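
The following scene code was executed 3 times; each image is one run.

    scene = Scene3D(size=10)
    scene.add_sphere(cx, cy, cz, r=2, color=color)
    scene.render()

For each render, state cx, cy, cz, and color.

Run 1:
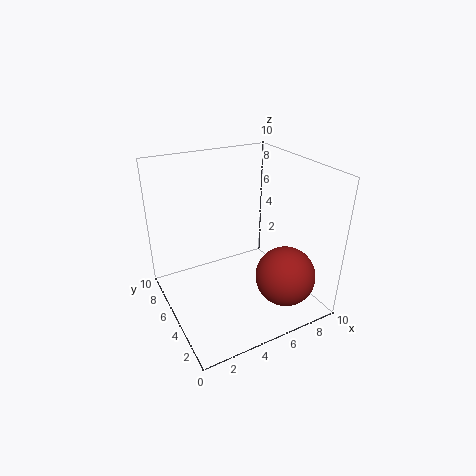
cx = 7
cy = 2
cz = 3
color = 'brown'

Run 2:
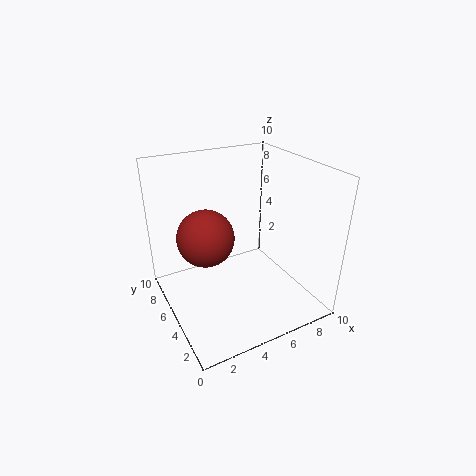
cx = 3
cy = 6
cz = 5
color = 'brown'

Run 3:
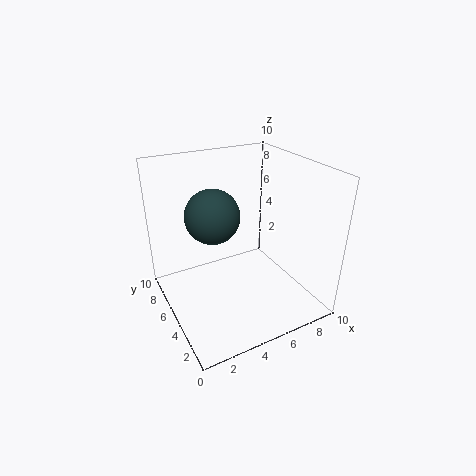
cx = 4
cy = 7
cz = 6
color = 'darkslategray'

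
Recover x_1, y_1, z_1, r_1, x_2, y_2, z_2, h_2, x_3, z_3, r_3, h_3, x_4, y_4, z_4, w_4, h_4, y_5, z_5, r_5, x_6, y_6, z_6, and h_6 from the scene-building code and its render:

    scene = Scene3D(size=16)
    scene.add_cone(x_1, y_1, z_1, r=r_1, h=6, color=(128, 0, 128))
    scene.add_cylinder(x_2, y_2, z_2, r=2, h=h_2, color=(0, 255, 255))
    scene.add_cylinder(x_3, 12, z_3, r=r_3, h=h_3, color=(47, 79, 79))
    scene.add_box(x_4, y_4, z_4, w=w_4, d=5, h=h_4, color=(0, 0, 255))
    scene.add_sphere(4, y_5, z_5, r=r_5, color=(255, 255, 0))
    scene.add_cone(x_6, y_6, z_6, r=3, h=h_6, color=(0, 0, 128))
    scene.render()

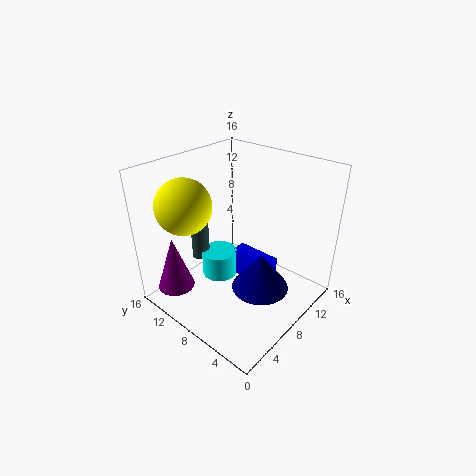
x_1 = 2, y_1 = 12, z_1 = 3, r_1 = 2, x_2 = 7, y_2 = 10, z_2 = 3, h_2 = 3, x_3 = 6, z_3 = 5, r_3 = 1, h_3 = 4, x_4 = 8, y_4 = 4, z_4 = 3, w_4 = 2, h_4 = 3, y_5 = 12, z_5 = 12, r_5 = 3, x_6 = 7, y_6 = 4, z_6 = 4, h_6 = 4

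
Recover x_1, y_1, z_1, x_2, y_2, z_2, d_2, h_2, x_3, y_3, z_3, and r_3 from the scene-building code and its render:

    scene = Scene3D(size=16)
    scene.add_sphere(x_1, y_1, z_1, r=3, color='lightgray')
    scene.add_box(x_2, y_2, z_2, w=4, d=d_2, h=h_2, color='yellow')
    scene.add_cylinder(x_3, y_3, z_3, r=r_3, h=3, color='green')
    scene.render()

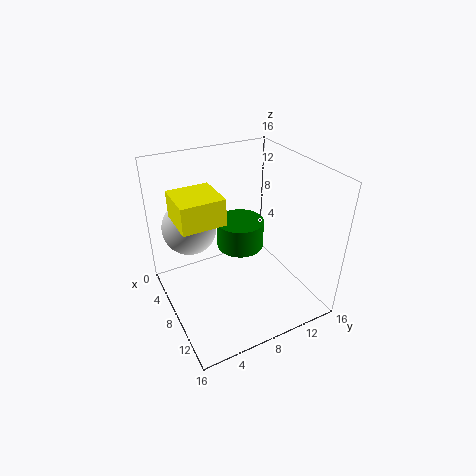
x_1 = 5; y_1 = 3.5; z_1 = 9; x_2 = 8.5; y_2 = 0.5; z_2 = 13; d_2 = 4; h_2 = 2.5; x_3 = 8.5; y_3 = 8; z_3 = 7.5; r_3 = 2.5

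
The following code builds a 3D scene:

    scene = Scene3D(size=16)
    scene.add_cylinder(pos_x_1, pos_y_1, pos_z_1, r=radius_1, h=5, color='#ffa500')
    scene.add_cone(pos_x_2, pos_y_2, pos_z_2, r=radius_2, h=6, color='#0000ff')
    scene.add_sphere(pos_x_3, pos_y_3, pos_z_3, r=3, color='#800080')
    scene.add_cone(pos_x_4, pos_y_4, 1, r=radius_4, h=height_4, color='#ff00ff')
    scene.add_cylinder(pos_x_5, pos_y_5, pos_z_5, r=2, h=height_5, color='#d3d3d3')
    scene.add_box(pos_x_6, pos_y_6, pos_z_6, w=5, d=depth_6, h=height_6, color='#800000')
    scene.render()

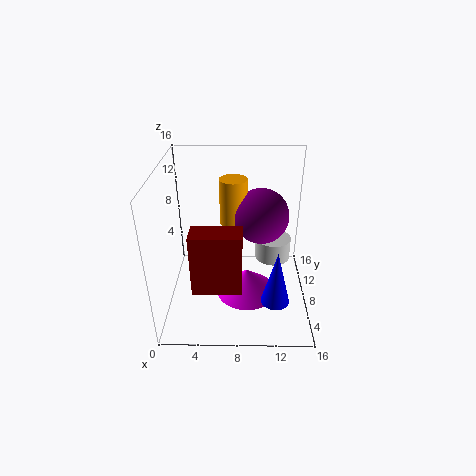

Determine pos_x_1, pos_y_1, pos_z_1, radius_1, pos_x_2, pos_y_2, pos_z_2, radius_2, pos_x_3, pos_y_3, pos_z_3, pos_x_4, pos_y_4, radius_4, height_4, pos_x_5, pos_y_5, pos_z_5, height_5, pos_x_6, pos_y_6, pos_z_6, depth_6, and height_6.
pos_x_1 = 7.5, pos_y_1 = 9, pos_z_1 = 9.5, radius_1 = 1.5, pos_x_2 = 12, pos_y_2 = 3.5, pos_z_2 = 3, radius_2 = 1.5, pos_x_3 = 10.5, pos_y_3 = 8.5, pos_z_3 = 10.5, pos_x_4 = 9, pos_y_4 = 7.5, radius_4 = 3.5, height_4 = 3, pos_x_5 = 12, pos_y_5 = 9, pos_z_5 = 5, height_5 = 2.5, pos_x_6 = 3.5, pos_y_6 = 2, pos_z_6 = 5, depth_6 = 2.5, height_6 = 6.5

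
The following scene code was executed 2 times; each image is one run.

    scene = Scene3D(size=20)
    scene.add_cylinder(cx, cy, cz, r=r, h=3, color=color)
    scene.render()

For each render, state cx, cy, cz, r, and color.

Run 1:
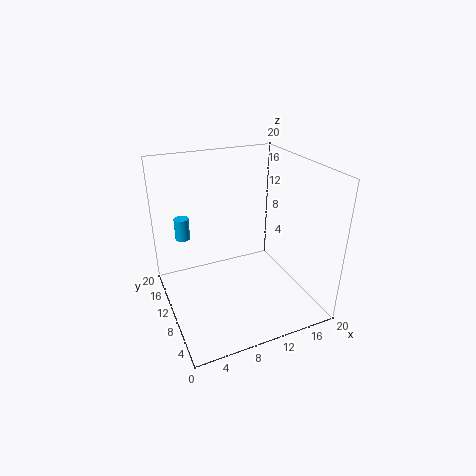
cx = 3
cy = 13
cz = 10
r = 1
color = 'deepskyblue'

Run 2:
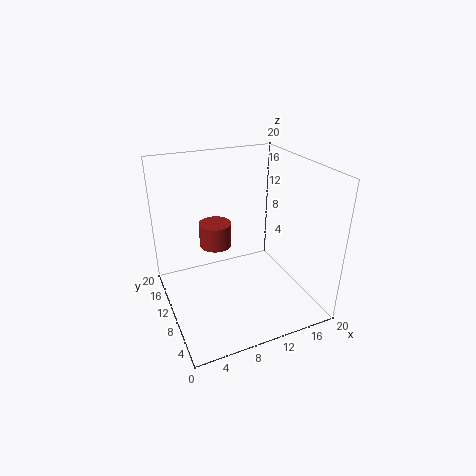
cx = 6
cy = 8
cz = 11
r = 2
color = 'brown'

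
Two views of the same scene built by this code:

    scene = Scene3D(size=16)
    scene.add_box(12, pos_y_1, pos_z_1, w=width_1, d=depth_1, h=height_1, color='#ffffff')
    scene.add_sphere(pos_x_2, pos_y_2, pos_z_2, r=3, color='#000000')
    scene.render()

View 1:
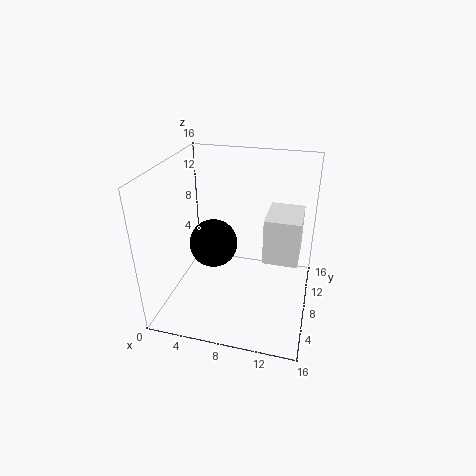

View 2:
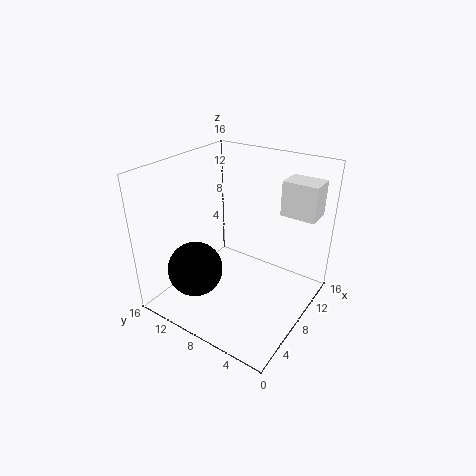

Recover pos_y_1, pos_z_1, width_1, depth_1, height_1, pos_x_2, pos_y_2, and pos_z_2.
pos_y_1 = 1; pos_z_1 = 10; width_1 = 3; depth_1 = 4; height_1 = 4; pos_x_2 = 4; pos_y_2 = 11; pos_z_2 = 5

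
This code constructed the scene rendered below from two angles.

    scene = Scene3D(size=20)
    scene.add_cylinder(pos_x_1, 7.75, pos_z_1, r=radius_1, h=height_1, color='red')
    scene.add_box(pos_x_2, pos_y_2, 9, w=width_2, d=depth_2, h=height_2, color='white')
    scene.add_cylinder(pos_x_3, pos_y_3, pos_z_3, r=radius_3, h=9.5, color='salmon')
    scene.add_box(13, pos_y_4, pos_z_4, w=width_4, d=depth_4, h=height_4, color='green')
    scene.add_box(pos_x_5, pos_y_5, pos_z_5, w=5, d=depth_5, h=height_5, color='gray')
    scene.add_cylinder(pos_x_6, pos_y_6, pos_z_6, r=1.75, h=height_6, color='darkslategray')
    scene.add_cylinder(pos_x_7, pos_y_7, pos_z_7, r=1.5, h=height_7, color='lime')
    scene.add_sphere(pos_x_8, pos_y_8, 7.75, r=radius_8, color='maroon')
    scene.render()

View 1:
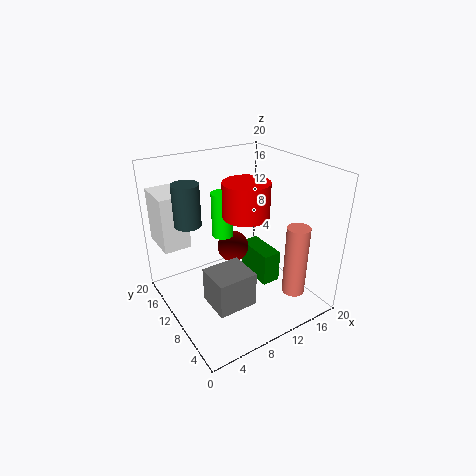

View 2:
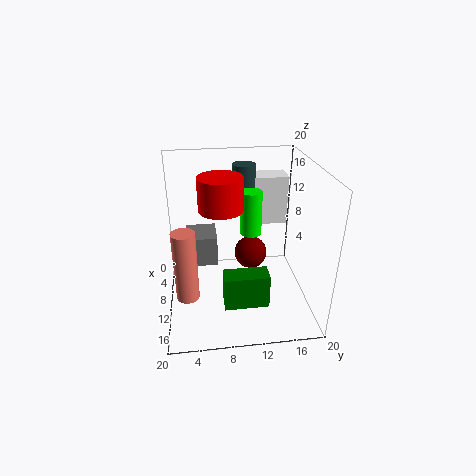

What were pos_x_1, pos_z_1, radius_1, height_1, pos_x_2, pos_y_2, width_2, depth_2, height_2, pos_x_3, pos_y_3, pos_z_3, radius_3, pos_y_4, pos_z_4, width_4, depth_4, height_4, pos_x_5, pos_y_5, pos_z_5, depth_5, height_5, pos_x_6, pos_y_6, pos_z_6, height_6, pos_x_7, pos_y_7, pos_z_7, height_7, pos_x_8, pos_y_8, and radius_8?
pos_x_1 = 9.75; pos_z_1 = 14.25; radius_1 = 3; height_1 = 4.5; pos_x_2 = 0.5; pos_y_2 = 13; width_2 = 3.75; depth_2 = 5.5; height_2 = 7.5; pos_x_3 = 14.25; pos_y_3 = 2.75; pos_z_3 = 4; radius_3 = 1.5; pos_y_4 = 7.5; pos_z_4 = 2.25; width_4 = 2.75; depth_4 = 6; height_4 = 4.75; pos_x_5 = 3; pos_y_5 = 2.75; pos_z_5 = 4.5; depth_5 = 4.5; height_5 = 4.5; pos_x_6 = 3.5; pos_y_6 = 11.75; pos_z_6 = 13; height_6 = 5.5; pos_x_7 = 8.75; pos_y_7 = 12; pos_z_7 = 10; height_7 = 6.25; pos_x_8 = 10.25; pos_y_8 = 11.75; radius_8 = 2.25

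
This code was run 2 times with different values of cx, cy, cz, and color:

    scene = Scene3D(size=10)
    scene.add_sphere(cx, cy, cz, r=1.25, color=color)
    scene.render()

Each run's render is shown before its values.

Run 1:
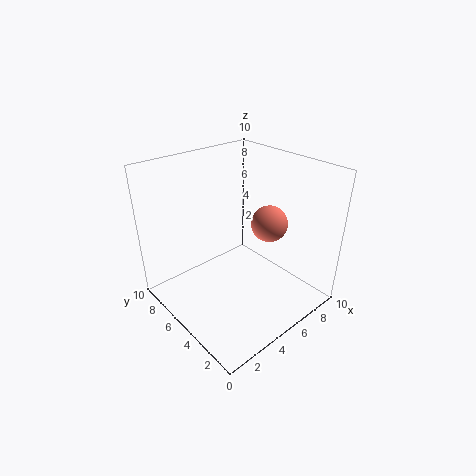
cx = 6.75; cy = 3.75; cz = 6; color = 'salmon'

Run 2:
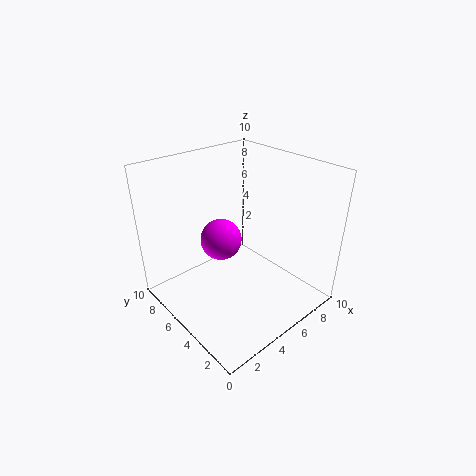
cx = 2.75; cy = 4; cz = 6.25; color = 'magenta'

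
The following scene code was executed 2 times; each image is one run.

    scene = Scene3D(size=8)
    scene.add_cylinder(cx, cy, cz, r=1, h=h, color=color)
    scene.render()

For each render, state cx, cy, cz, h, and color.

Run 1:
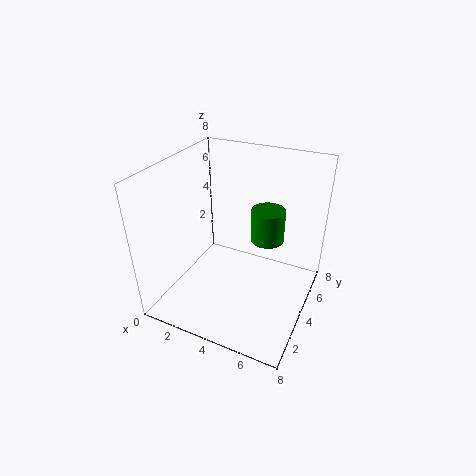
cx = 5, cy = 6, cz = 3, h = 2, color = 'green'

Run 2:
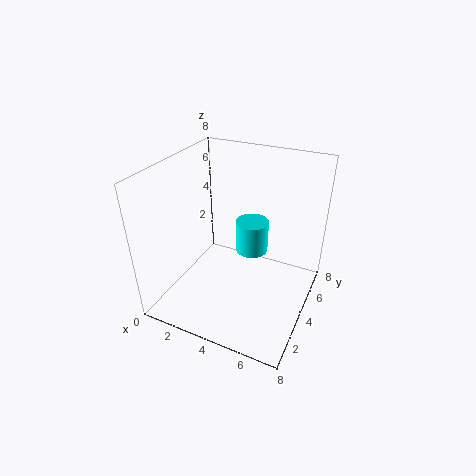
cx = 4, cy = 6, cz = 2, h = 2, color = 'cyan'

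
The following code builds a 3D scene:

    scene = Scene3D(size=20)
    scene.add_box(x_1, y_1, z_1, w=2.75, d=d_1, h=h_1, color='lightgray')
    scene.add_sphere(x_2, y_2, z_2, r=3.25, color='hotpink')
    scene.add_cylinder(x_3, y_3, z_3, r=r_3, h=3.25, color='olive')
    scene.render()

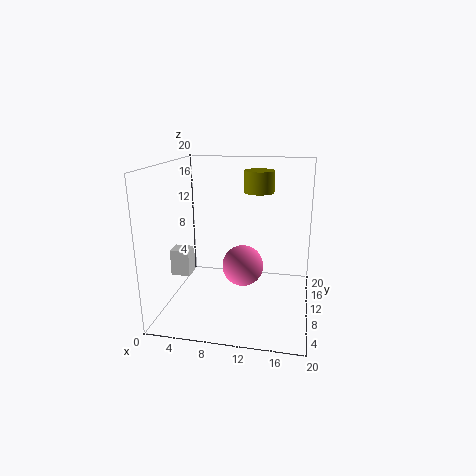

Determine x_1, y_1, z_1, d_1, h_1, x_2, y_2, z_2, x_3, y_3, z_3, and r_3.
x_1 = 0.5; y_1 = 8.25; z_1 = 4.25; d_1 = 2.5; h_1 = 3.75; x_2 = 9.75; y_2 = 15; z_2 = 3.5; x_3 = 12; y_3 = 16; z_3 = 15.25; r_3 = 2.25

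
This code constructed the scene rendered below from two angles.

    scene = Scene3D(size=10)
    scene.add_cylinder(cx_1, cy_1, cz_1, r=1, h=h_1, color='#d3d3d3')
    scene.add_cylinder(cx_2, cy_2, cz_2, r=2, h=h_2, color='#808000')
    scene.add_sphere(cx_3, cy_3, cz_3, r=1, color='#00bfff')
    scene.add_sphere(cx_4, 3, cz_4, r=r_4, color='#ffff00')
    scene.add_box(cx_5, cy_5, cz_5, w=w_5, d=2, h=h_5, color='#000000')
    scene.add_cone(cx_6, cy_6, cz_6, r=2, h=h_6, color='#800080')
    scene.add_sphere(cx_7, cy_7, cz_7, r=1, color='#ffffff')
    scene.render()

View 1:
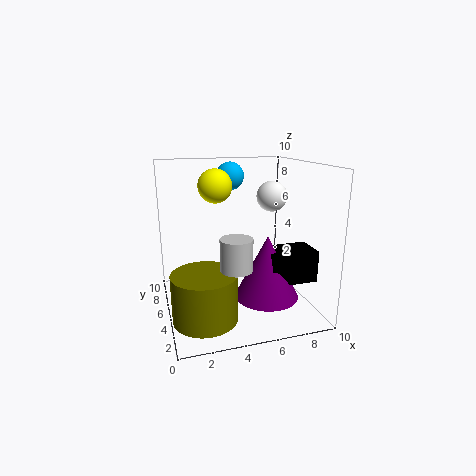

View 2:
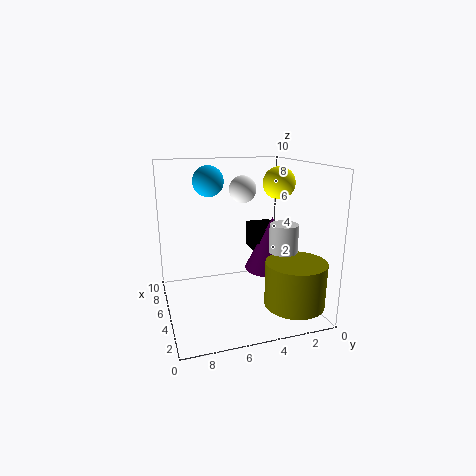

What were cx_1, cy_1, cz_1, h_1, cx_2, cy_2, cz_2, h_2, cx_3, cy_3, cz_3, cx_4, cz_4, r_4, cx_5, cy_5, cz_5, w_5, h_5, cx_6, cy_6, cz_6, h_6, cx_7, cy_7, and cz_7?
cx_1 = 4; cy_1 = 2; cz_1 = 4; h_1 = 2; cx_2 = 2; cy_2 = 2; cz_2 = 1; h_2 = 3; cx_3 = 5; cy_3 = 7; cz_3 = 9; cx_4 = 3; cz_4 = 9; r_4 = 1; cx_5 = 6; cy_5 = 1; cz_5 = 3; w_5 = 3; h_5 = 2; cx_6 = 6; cy_6 = 2; cz_6 = 2; h_6 = 4; cx_7 = 7; cy_7 = 4; cz_7 = 8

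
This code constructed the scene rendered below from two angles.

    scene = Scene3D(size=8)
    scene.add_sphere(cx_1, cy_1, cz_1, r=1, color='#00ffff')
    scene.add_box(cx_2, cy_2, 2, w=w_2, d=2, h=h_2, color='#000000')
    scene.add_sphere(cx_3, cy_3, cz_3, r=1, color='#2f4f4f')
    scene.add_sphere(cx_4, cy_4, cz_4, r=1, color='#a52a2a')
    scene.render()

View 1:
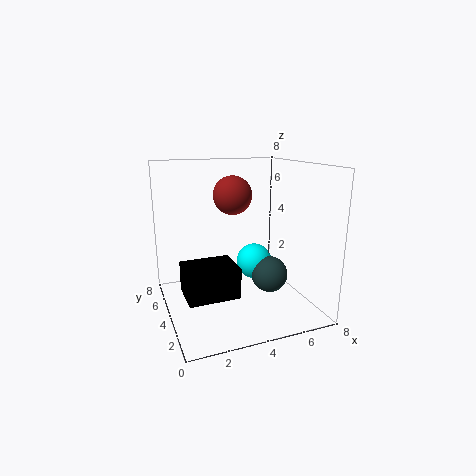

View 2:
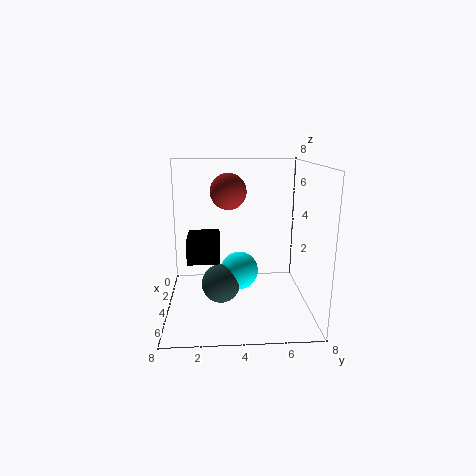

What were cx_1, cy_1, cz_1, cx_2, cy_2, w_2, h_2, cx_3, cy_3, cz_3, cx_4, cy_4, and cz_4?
cx_1 = 5; cy_1 = 4; cz_1 = 2.5; cx_2 = 0.5; cy_2 = 1; w_2 = 2.5; h_2 = 1.5; cx_3 = 5.5; cy_3 = 3; cz_3 = 2; cx_4 = 3.5; cy_4 = 3.5; cz_4 = 6.5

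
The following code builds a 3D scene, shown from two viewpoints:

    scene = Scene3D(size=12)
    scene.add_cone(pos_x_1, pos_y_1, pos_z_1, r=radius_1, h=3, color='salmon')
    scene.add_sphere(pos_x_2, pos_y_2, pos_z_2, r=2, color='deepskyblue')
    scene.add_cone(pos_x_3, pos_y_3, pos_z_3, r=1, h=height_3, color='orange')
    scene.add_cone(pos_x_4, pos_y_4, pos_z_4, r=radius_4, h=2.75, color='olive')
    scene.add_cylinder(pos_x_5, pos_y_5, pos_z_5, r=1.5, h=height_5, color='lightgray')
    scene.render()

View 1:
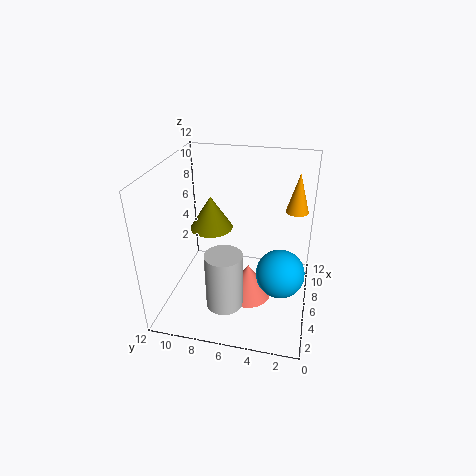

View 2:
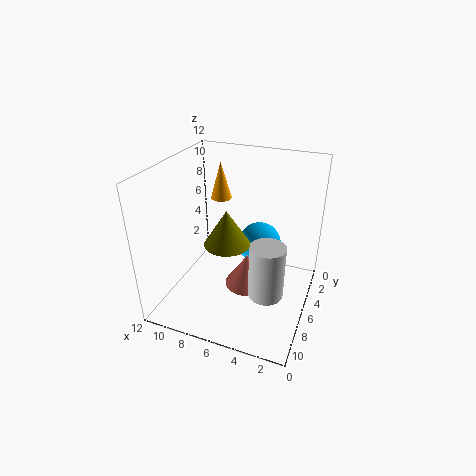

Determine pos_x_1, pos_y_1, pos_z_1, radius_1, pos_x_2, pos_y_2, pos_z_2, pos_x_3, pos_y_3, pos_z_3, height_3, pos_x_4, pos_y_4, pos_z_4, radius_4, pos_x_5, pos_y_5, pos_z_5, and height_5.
pos_x_1 = 5.5, pos_y_1 = 5, pos_z_1 = 0.75, radius_1 = 2, pos_x_2 = 5.25, pos_y_2 = 2.25, pos_z_2 = 3.5, pos_x_3 = 9.5, pos_y_3 = 1.5, pos_z_3 = 7.25, height_3 = 3.5, pos_x_4 = 6, pos_y_4 = 8.25, pos_z_4 = 6.75, radius_4 = 1.75, pos_x_5 = 3.25, pos_y_5 = 6.5, pos_z_5 = 1.25, height_5 = 4.75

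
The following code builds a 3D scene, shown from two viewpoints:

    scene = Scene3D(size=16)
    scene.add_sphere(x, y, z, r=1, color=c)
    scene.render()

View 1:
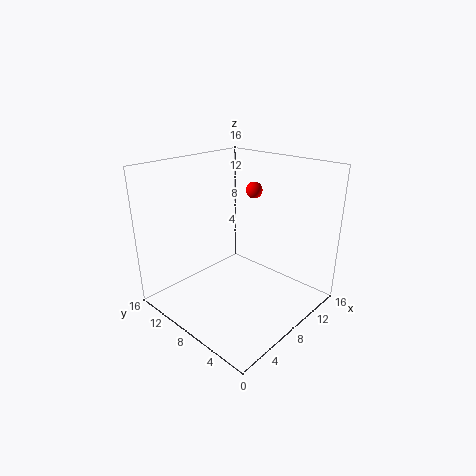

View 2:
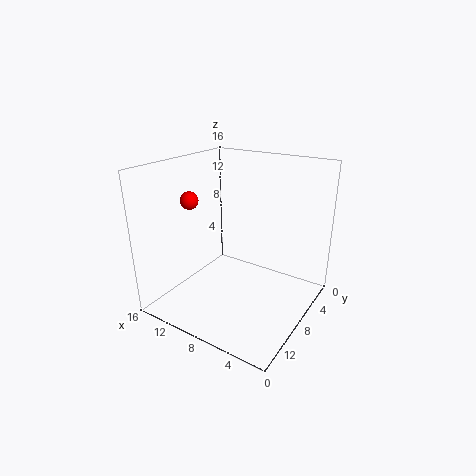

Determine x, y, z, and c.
x = 13
y = 10
z = 12
c = 'red'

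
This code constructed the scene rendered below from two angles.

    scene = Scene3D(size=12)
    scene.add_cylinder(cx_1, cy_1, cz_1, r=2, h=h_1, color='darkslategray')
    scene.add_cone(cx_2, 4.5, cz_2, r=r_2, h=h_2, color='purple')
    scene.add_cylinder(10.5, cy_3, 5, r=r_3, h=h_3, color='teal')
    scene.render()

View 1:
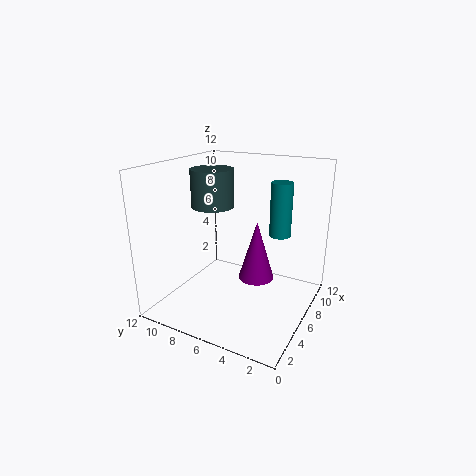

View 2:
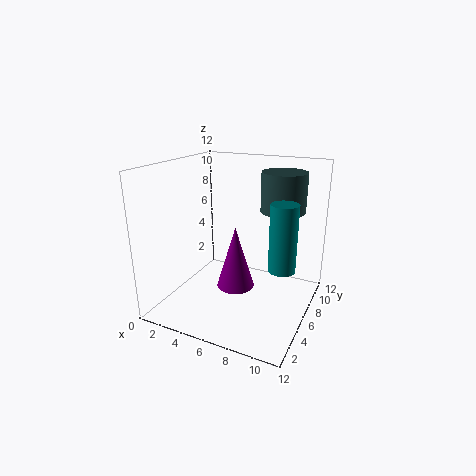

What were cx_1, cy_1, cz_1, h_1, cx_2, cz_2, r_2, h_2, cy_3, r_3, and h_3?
cx_1 = 8.5; cy_1 = 10; cz_1 = 7.5; h_1 = 3.5; cx_2 = 6.5; cz_2 = 2.5; r_2 = 1.5; h_2 = 5; cy_3 = 4; r_3 = 1; h_3 = 5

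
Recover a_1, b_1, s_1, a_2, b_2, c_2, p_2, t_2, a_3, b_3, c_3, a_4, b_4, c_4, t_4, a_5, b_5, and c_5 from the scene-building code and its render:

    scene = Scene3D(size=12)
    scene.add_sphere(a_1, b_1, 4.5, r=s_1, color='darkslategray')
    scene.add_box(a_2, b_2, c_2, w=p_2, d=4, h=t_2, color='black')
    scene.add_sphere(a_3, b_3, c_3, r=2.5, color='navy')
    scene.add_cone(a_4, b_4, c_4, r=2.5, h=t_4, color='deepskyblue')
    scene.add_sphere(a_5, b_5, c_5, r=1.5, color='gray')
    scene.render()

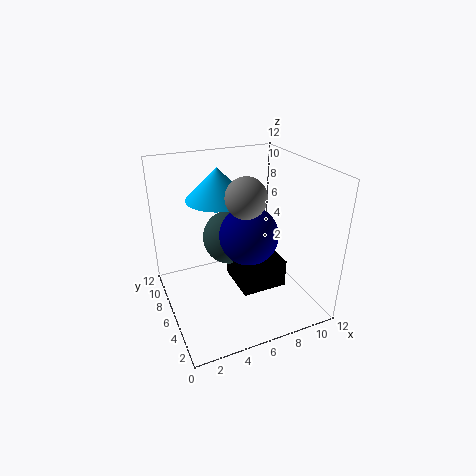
a_1 = 6.5; b_1 = 9; s_1 = 2.5; a_2 = 6; b_2 = 4.5; c_2 = 1; p_2 = 4; t_2 = 2.5; a_3 = 7; b_3 = 6; c_3 = 6; a_4 = 4.5; b_4 = 6.5; c_4 = 9.5; t_4 = 2.5; a_5 = 5.5; b_5 = 3.5; c_5 = 10.5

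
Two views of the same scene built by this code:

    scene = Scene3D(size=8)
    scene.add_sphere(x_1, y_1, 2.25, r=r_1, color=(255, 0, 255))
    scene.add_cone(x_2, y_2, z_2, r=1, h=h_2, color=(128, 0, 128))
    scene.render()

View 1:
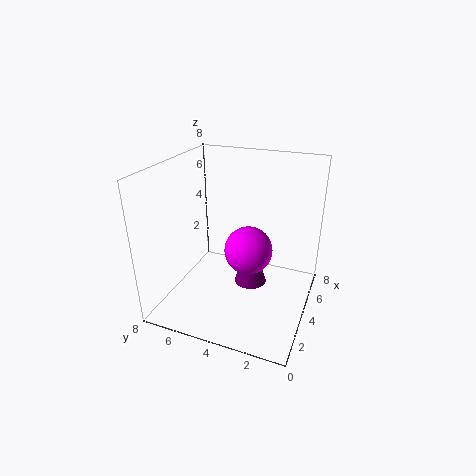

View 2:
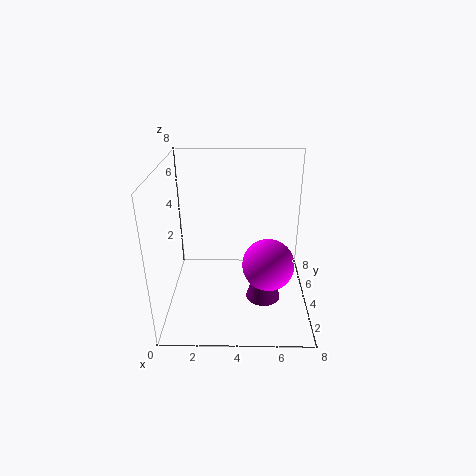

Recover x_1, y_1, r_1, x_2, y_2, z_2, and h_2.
x_1 = 5.75, y_1 = 4, r_1 = 1.5, x_2 = 5.5, y_2 = 3.75, z_2 = 0.25, h_2 = 3.25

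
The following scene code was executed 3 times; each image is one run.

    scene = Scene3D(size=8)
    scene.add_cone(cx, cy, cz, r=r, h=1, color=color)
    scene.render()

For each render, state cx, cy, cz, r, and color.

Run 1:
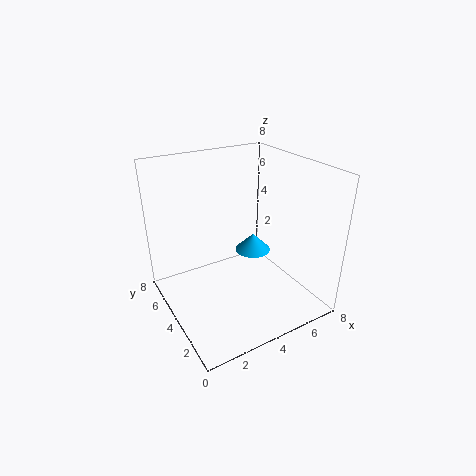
cx = 5
cy = 4
cz = 3
r = 1
color = 'deepskyblue'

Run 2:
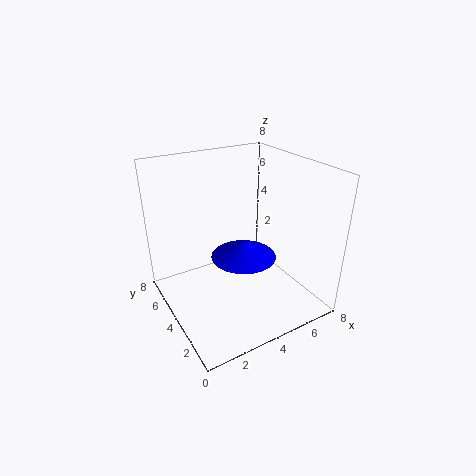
cx = 5
cy = 5
cz = 2
r = 2
color = 'blue'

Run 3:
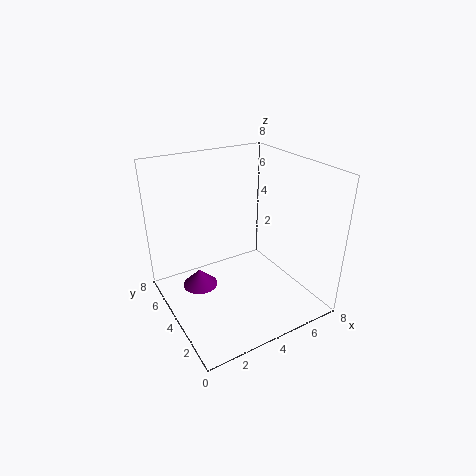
cx = 2
cy = 5
cz = 1
r = 1
color = 'purple'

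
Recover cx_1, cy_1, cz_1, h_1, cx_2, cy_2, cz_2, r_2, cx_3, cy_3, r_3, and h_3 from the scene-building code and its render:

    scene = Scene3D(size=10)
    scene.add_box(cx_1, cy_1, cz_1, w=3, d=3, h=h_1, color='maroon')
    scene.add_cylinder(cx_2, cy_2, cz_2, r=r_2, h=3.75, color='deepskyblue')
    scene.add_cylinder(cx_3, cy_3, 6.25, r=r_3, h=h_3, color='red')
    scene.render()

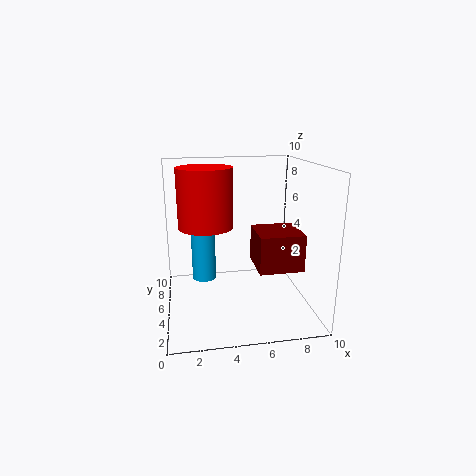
cx_1 = 6; cy_1 = 2.5; cz_1 = 3.25; h_1 = 2.5; cx_2 = 2.5; cy_2 = 3.5; cz_2 = 3; r_2 = 0.75; cx_3 = 2.75; cy_3 = 4; r_3 = 1.75; h_3 = 3.75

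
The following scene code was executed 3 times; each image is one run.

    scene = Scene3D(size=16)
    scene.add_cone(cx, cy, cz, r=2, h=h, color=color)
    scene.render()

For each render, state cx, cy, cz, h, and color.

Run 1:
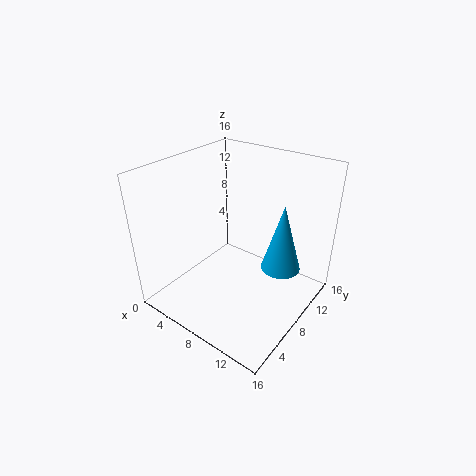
cx = 13.5; cy = 8; cz = 6.5; h = 7; color = 'deepskyblue'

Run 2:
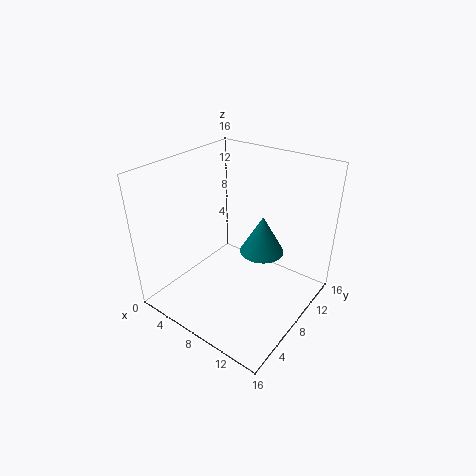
cx = 13; cy = 5; cz = 10; h = 3.5; color = 'teal'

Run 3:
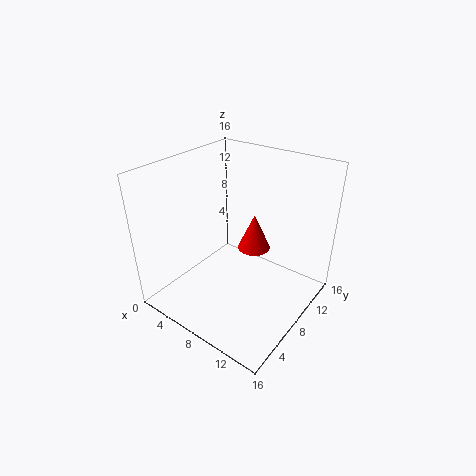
cx = 7.5; cy = 12; cz = 4.5; h = 4.5; color = 'red'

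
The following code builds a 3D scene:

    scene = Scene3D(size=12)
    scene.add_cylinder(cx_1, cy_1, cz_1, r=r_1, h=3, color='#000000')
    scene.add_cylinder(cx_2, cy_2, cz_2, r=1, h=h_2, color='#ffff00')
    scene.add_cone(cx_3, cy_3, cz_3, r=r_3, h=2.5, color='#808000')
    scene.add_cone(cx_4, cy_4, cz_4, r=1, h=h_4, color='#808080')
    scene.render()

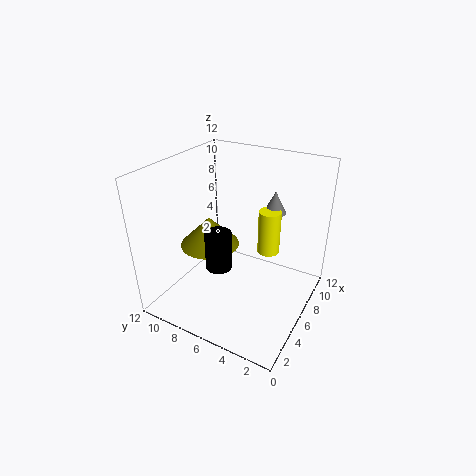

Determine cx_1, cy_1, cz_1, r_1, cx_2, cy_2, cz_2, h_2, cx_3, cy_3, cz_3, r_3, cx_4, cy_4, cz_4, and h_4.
cx_1 = 3, cy_1 = 6, cz_1 = 5, r_1 = 1, cx_2 = 9, cy_2 = 4.5, cz_2 = 3.5, h_2 = 4, cx_3 = 5.5, cy_3 = 8.5, cz_3 = 5, r_3 = 2.5, cx_4 = 10, cy_4 = 4.5, cz_4 = 7, h_4 = 2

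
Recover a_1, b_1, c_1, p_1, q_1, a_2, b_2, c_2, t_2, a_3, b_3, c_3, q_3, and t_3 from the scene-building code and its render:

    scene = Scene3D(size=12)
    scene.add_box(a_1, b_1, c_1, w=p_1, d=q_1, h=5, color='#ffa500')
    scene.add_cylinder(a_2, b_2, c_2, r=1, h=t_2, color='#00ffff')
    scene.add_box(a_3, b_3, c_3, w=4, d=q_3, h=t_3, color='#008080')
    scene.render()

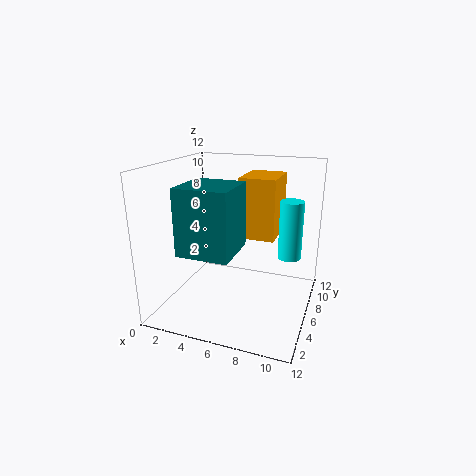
a_1 = 6
b_1 = 6
c_1 = 6
p_1 = 3
q_1 = 4
a_2 = 10
b_2 = 8
c_2 = 4
t_2 = 5
a_3 = 3
b_3 = 1
c_3 = 6
q_3 = 4
t_3 = 5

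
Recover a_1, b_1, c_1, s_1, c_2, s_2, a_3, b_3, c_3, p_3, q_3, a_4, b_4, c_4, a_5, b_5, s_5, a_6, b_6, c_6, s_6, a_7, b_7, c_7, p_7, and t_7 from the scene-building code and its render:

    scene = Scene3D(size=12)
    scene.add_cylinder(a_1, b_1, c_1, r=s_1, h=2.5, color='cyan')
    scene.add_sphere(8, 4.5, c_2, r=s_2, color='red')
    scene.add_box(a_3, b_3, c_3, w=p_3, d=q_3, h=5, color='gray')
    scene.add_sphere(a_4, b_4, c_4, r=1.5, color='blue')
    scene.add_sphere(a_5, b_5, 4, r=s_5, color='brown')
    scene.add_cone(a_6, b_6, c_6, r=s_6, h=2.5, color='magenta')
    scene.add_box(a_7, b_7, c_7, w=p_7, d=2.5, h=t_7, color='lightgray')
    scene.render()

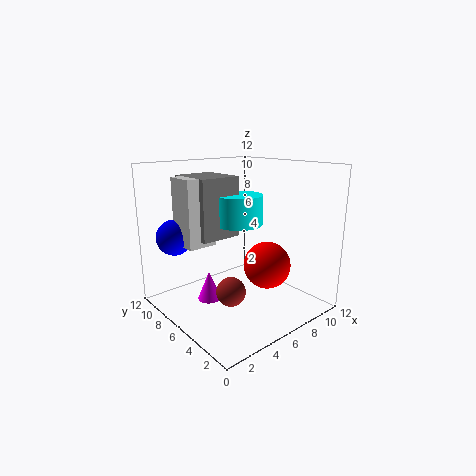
a_1 = 6.5
b_1 = 6.5
c_1 = 7
s_1 = 2
c_2 = 3.5
s_2 = 2
a_3 = 3
b_3 = 6.5
c_3 = 6
p_3 = 3.5
q_3 = 4
a_4 = 2
b_4 = 9.5
c_4 = 6
a_5 = 2
b_5 = 2
s_5 = 1
a_6 = 4
b_6 = 7.5
c_6 = 0.5
s_6 = 1
a_7 = 2
b_7 = 7
c_7 = 5.5
p_7 = 2.5
t_7 = 5.5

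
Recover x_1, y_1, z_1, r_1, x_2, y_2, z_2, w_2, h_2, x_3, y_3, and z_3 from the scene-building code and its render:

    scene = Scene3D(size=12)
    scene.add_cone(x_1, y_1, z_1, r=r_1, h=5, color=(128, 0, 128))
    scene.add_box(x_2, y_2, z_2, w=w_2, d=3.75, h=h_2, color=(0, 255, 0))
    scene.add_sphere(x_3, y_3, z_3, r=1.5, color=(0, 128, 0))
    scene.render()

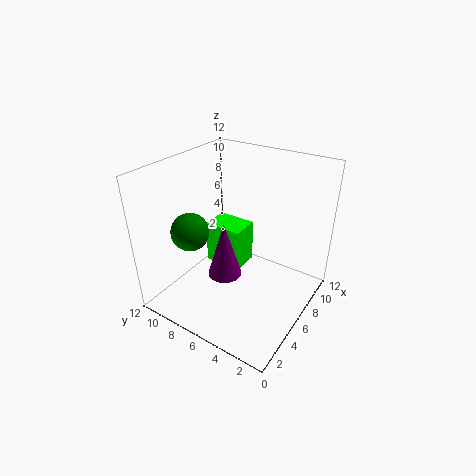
x_1 = 5.75
y_1 = 7.25
z_1 = 2
r_1 = 1.5
x_2 = 8.25
y_2 = 7.5
z_2 = 0.5
w_2 = 2.75
h_2 = 4.25
x_3 = 3
y_3 = 8.5
z_3 = 7.25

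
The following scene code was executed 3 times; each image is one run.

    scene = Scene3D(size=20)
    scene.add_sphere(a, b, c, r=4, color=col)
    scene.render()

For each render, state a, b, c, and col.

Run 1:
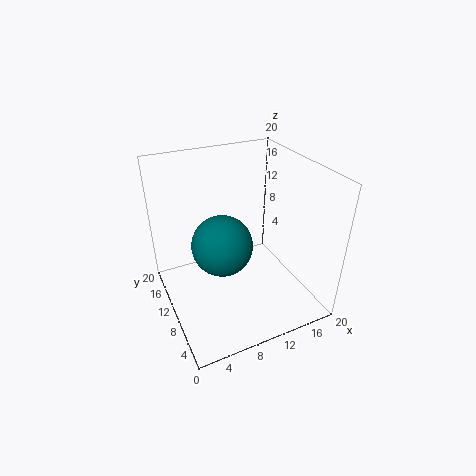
a = 7; b = 8.5; c = 10.5; col = 'teal'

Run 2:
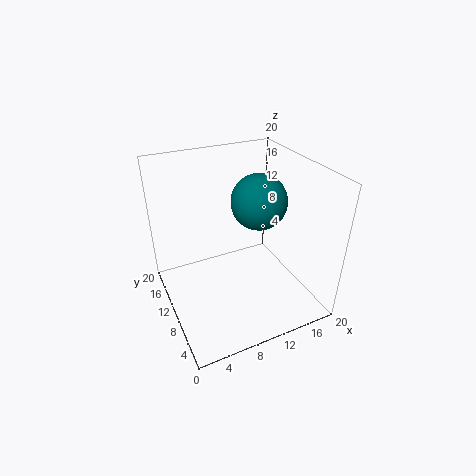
a = 14; b = 11.5; c = 14; col = 'teal'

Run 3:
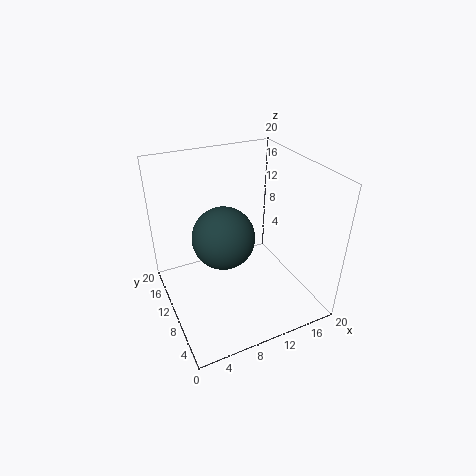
a = 7; b = 8; c = 12; col = 'darkslategray'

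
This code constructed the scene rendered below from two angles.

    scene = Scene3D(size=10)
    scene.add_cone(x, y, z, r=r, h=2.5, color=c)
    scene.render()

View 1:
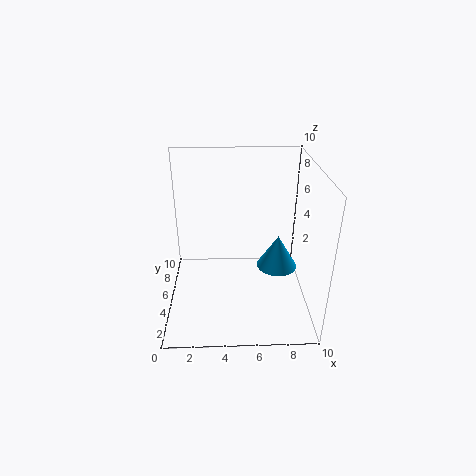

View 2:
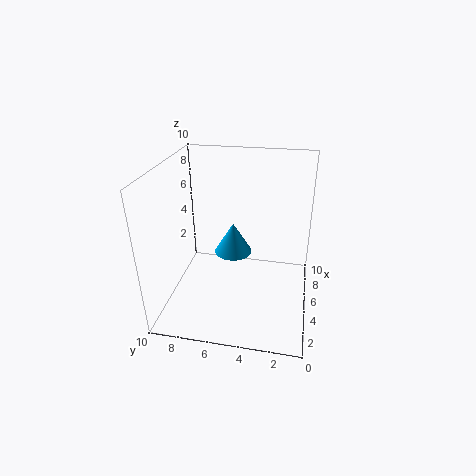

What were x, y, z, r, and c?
x = 8
y = 6
z = 2
r = 1.5
c = 'deepskyblue'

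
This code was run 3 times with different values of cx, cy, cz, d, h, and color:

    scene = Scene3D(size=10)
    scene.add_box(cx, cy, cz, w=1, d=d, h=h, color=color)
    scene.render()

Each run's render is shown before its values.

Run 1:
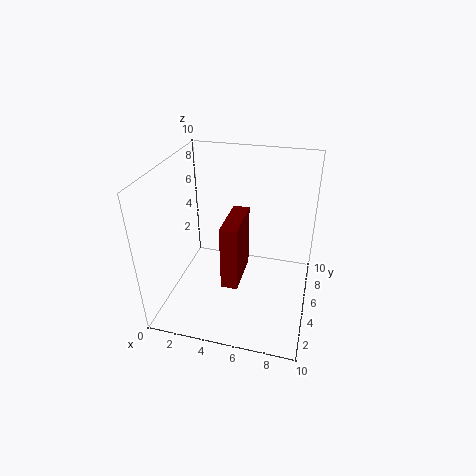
cx = 5; cy = 1; cz = 4; d = 3; h = 4; color = 'maroon'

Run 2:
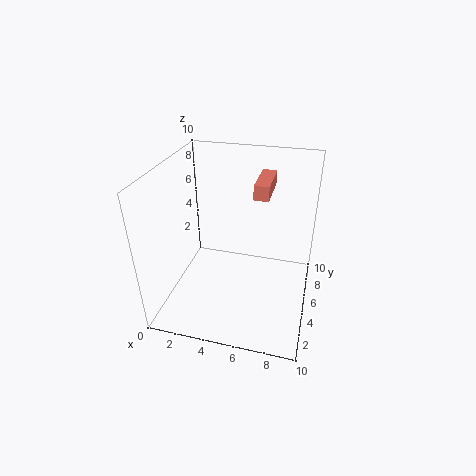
cx = 6; cy = 5; cz = 8; d = 3; h = 1; color = 'salmon'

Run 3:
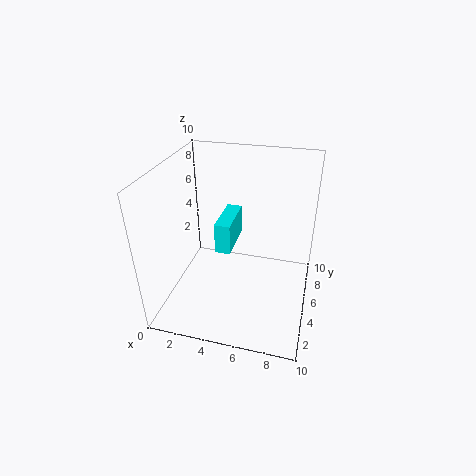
cx = 4; cy = 3; cz = 5; d = 3; h = 2; color = 'cyan'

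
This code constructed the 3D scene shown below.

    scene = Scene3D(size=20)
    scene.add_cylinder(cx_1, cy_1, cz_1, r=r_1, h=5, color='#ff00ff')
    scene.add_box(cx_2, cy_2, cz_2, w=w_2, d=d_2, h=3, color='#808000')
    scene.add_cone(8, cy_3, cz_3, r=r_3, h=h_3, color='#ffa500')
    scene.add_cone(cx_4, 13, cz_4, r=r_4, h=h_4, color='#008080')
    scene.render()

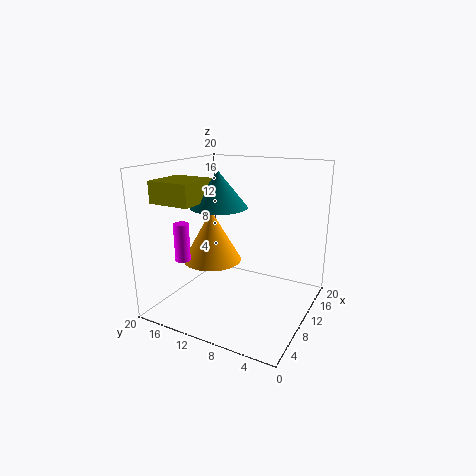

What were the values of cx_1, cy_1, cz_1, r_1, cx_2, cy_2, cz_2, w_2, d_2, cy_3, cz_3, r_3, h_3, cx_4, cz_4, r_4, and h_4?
cx_1 = 4; cy_1 = 15; cz_1 = 8; r_1 = 1; cx_2 = 4; cy_2 = 14; cz_2 = 15; w_2 = 6; d_2 = 6; cy_3 = 13; cz_3 = 7; r_3 = 4; h_3 = 7; cx_4 = 10; cz_4 = 14; r_4 = 4; h_4 = 5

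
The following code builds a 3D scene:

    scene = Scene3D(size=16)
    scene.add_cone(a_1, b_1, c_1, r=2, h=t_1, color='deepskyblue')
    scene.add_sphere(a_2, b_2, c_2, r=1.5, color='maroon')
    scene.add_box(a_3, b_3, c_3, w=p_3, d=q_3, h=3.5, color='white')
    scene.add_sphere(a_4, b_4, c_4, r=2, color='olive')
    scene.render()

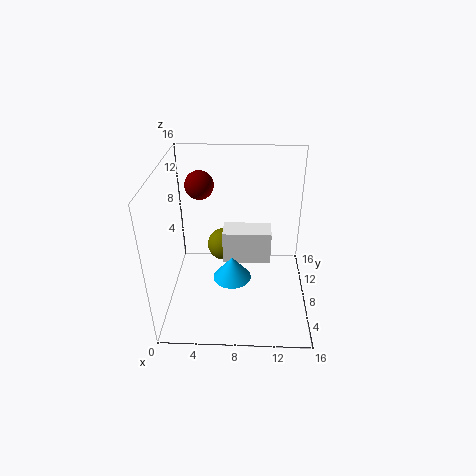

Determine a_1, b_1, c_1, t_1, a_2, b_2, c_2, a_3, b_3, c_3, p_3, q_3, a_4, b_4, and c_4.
a_1 = 7.5
b_1 = 5
c_1 = 5
t_1 = 2.5
a_2 = 4
b_2 = 8.5
c_2 = 14
a_3 = 6.5
b_3 = 5.5
c_3 = 6.5
p_3 = 5
q_3 = 2.5
a_4 = 6
b_4 = 12
c_4 = 4.5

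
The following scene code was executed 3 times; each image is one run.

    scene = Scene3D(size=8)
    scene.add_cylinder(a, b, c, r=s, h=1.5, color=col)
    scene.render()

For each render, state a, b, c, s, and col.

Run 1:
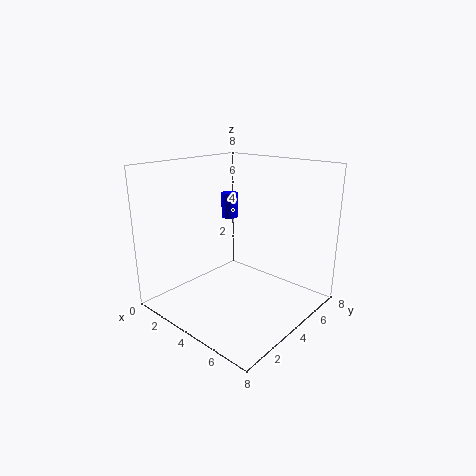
a = 2
b = 5.5
c = 4.5
s = 0.5
col = 'blue'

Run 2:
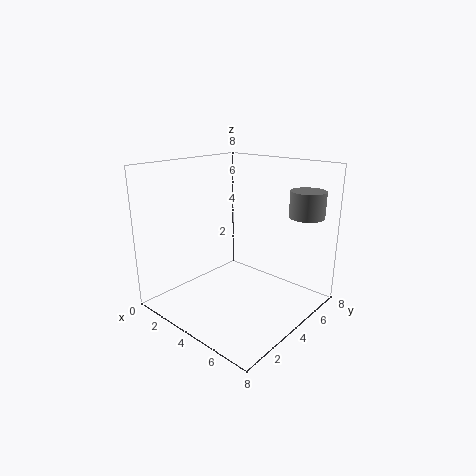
a = 6.5
b = 7
c = 5
s = 1
col = 'gray'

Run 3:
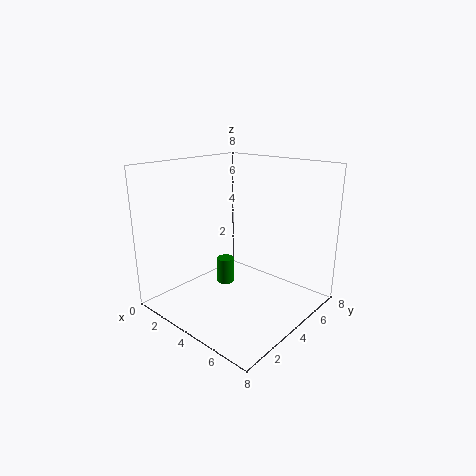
a = 3
b = 4
c = 1
s = 0.5
col = 'green'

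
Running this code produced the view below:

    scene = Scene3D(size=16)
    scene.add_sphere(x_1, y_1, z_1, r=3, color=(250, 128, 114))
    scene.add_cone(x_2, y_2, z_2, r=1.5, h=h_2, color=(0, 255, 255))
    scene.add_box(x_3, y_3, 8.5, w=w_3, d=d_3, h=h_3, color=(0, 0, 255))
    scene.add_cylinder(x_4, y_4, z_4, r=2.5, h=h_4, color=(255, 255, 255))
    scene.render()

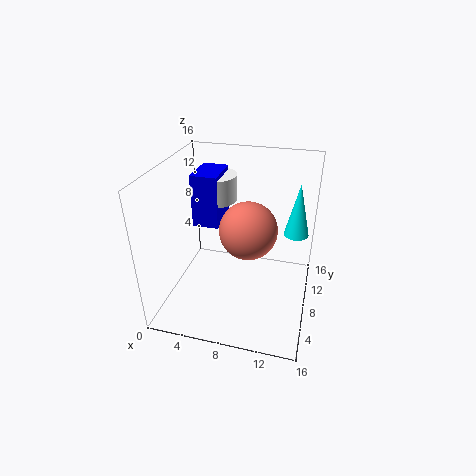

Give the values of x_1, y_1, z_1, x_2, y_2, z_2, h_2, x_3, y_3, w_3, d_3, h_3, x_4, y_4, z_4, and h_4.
x_1 = 9.5, y_1 = 6.5, z_1 = 10, x_2 = 14, y_2 = 13, z_2 = 6.5, h_2 = 6.5, x_3 = 2.5, y_3 = 8.5, w_3 = 3, d_3 = 4.5, h_3 = 6, x_4 = 4.5, y_4 = 11, z_4 = 11, h_4 = 3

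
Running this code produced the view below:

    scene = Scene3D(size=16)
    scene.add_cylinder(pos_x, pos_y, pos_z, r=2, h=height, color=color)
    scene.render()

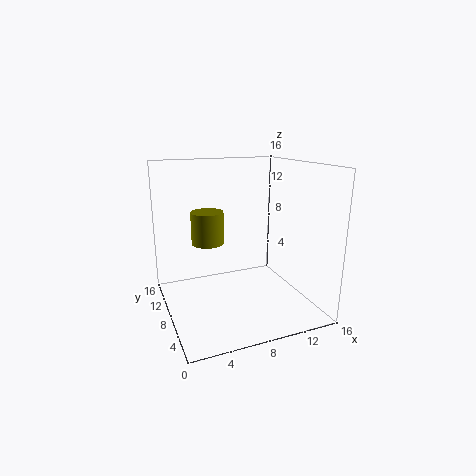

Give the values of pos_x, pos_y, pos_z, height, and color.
pos_x = 6; pos_y = 13; pos_z = 6; height = 4; color = 'olive'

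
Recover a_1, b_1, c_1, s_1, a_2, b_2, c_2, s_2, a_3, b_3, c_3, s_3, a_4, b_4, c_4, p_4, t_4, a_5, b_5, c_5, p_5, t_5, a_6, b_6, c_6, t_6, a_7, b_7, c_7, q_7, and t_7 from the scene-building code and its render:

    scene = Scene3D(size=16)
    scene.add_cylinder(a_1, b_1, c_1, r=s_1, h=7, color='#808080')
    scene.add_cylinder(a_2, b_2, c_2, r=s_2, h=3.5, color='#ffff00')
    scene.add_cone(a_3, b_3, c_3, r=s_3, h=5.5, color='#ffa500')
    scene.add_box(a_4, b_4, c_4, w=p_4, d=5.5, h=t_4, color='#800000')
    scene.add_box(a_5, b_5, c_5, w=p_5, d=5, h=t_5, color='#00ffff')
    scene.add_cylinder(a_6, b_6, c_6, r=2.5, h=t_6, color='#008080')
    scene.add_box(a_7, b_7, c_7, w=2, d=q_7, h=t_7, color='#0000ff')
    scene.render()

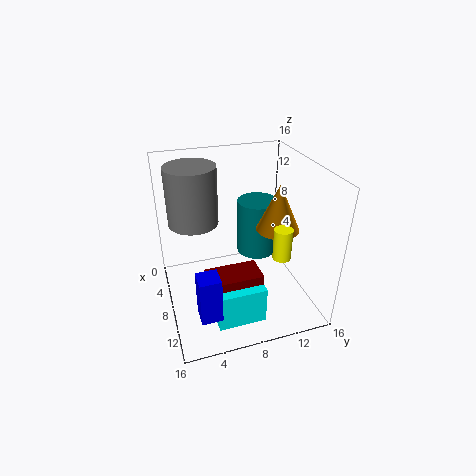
a_1 = 3; b_1 = 4; c_1 = 8; s_1 = 3; a_2 = 11; b_2 = 12; c_2 = 6.5; s_2 = 1; a_3 = 7.5; b_3 = 13; c_3 = 8; s_3 = 2.5; a_4 = 10.5; b_4 = 3.5; c_4 = 2; p_4 = 3; t_4 = 4.5; a_5 = 12; b_5 = 4; c_5 = 1.5; p_5 = 2.5; t_5 = 4; a_6 = 3.5; b_6 = 12; c_6 = 3; t_6 = 7; a_7 = 14; b_7 = 2; c_7 = 4.5; q_7 = 2; t_7 = 4.5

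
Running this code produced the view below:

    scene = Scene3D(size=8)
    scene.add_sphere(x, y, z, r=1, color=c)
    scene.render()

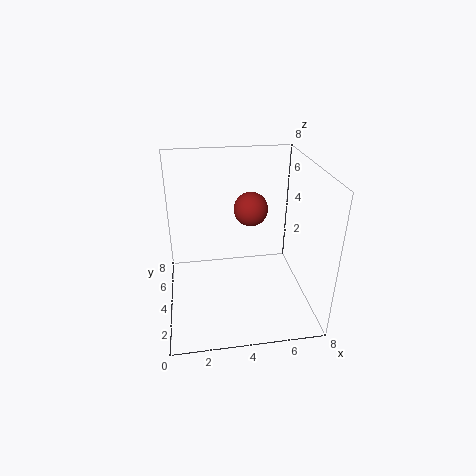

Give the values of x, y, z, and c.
x = 5; y = 5.5; z = 5; c = 'brown'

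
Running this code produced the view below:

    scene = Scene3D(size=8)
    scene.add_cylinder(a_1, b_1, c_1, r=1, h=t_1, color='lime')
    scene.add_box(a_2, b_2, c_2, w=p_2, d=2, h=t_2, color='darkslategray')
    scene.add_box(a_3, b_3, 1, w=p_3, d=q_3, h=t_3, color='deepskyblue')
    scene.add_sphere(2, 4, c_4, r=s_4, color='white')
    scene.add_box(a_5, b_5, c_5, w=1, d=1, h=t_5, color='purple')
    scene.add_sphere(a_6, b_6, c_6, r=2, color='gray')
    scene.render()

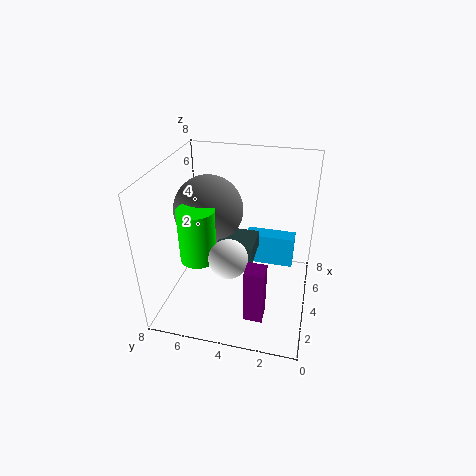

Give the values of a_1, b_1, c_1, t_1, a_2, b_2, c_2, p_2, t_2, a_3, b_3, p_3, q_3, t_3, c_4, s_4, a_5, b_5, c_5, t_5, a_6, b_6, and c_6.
a_1 = 3, b_1 = 6, c_1 = 3, t_1 = 3, a_2 = 3, b_2 = 3, c_2 = 3, p_2 = 2, t_2 = 1, a_3 = 6, b_3 = 1, p_3 = 1, q_3 = 3, t_3 = 2, c_4 = 4, s_4 = 1, a_5 = 1, b_5 = 2, c_5 = 1, t_5 = 3, a_6 = 5, b_6 = 6, c_6 = 5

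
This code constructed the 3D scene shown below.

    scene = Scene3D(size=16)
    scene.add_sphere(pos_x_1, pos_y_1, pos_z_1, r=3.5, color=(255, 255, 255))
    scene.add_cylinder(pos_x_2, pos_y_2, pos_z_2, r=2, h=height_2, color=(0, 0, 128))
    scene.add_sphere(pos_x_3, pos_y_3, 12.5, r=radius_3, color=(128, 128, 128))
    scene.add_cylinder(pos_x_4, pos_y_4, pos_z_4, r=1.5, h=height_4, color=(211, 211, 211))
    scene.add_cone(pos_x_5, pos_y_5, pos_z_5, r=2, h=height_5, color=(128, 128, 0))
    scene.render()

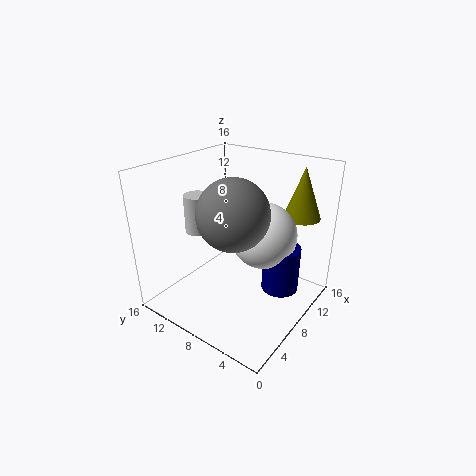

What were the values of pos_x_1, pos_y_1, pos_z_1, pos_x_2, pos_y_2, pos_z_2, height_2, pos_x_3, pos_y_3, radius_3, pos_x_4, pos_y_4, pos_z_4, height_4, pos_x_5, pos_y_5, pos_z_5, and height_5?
pos_x_1 = 8.5
pos_y_1 = 5
pos_z_1 = 9
pos_x_2 = 9
pos_y_2 = 3
pos_z_2 = 3
height_2 = 5
pos_x_3 = 4.5
pos_y_3 = 6
radius_3 = 3.5
pos_x_4 = 7.5
pos_y_4 = 13.5
pos_z_4 = 7.5
height_4 = 4.5
pos_x_5 = 12
pos_y_5 = 2.5
pos_z_5 = 10.5
height_5 = 5.5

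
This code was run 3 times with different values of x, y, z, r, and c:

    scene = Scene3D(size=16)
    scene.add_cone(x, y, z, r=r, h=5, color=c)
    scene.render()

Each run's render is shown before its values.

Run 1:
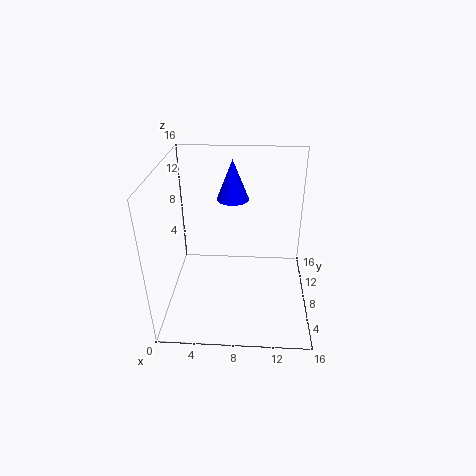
x = 7; y = 14; z = 10; r = 2; c = 'blue'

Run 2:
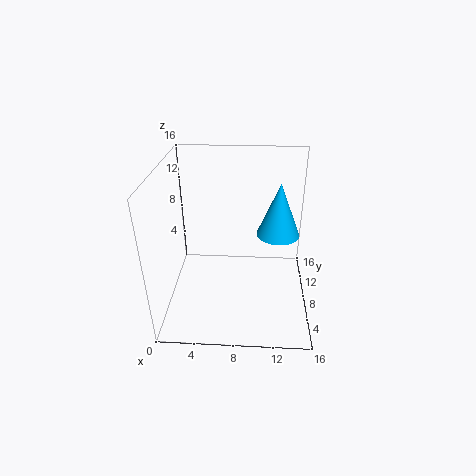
x = 12; y = 4; z = 11; r = 2; c = 'deepskyblue'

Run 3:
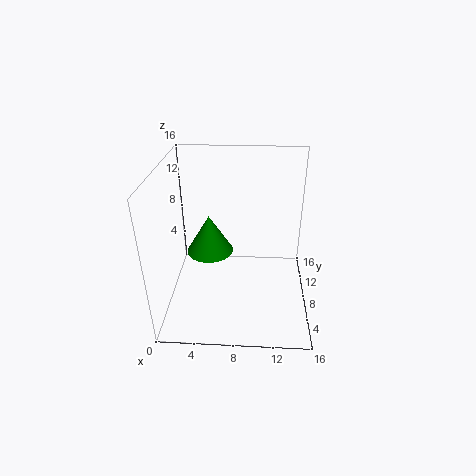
x = 4; y = 13; z = 3; r = 3; c = 'green'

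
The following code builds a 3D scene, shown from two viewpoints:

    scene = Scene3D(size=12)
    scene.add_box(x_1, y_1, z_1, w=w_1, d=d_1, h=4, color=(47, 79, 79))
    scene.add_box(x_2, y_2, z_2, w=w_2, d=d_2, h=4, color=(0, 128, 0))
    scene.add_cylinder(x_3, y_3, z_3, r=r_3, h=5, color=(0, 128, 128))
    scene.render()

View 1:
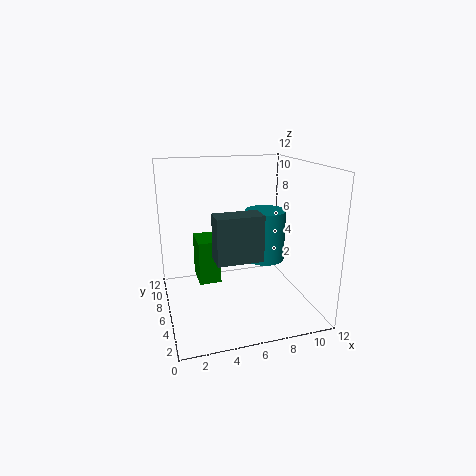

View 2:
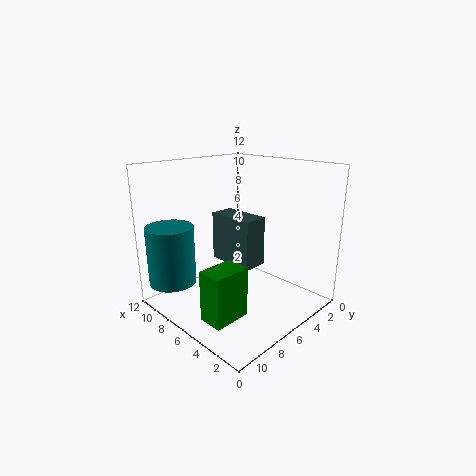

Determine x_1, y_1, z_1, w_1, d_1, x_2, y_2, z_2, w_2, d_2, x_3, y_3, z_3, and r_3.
x_1 = 4; y_1 = 5; z_1 = 4; w_1 = 4; d_1 = 2; x_2 = 3; y_2 = 8; z_2 = 1; w_2 = 2; d_2 = 3; x_3 = 10; y_3 = 10; z_3 = 2; r_3 = 2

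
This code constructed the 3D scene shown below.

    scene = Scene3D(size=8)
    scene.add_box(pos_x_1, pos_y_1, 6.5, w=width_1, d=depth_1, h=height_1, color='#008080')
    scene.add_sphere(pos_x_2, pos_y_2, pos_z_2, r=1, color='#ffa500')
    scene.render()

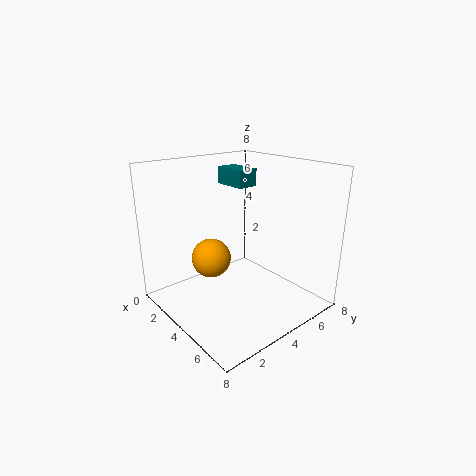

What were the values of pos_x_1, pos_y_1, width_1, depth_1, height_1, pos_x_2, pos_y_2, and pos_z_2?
pos_x_1 = 1.25
pos_y_1 = 4.75
width_1 = 2
depth_1 = 1.25
height_1 = 1
pos_x_2 = 4.25
pos_y_2 = 2
pos_z_2 = 3.5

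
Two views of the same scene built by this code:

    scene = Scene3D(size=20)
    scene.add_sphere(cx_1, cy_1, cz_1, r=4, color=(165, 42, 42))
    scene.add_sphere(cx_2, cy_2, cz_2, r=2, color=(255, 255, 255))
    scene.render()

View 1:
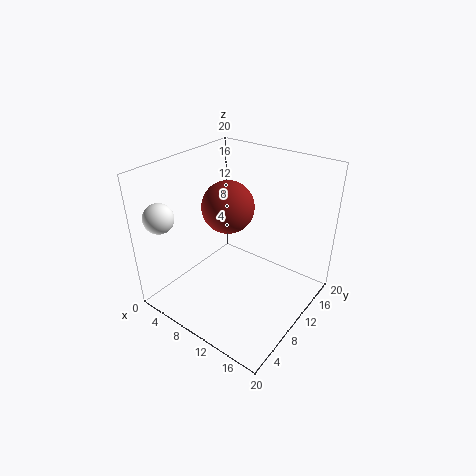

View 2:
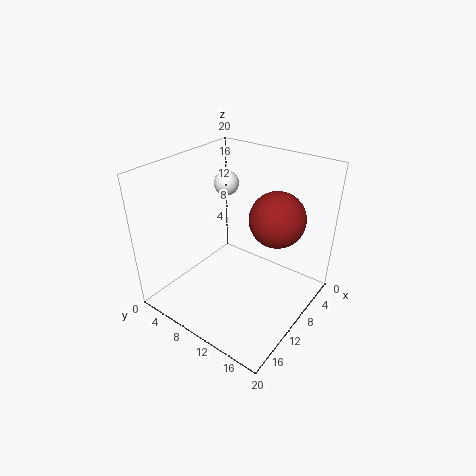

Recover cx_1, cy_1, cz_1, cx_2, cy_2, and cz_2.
cx_1 = 5.5; cy_1 = 13.5; cz_1 = 12; cx_2 = 3; cy_2 = 2.5; cz_2 = 14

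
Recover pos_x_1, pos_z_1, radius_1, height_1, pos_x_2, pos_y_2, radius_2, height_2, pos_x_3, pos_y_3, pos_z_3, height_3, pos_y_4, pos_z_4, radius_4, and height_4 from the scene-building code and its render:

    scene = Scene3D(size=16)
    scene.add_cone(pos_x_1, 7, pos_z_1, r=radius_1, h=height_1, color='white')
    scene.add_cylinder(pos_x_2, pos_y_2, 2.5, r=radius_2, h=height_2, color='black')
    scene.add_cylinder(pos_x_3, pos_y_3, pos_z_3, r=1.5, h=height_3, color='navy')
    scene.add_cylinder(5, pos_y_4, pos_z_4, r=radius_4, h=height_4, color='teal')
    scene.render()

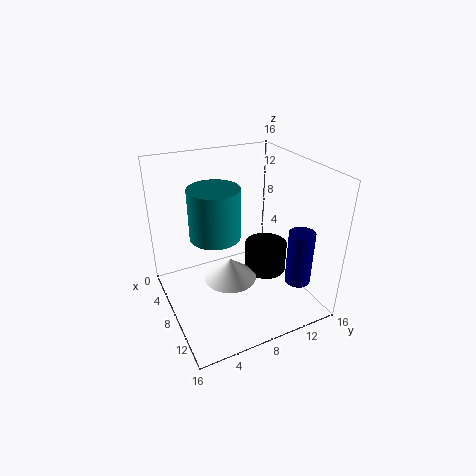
pos_x_1 = 8
pos_z_1 = 3
radius_1 = 3
height_1 = 2.5
pos_x_2 = 7.5
pos_y_2 = 12
radius_2 = 2.5
height_2 = 3.5
pos_x_3 = 11
pos_y_3 = 14.5
pos_z_3 = 2
height_3 = 6.5
pos_y_4 = 6.5
pos_z_4 = 7
radius_4 = 3
height_4 = 6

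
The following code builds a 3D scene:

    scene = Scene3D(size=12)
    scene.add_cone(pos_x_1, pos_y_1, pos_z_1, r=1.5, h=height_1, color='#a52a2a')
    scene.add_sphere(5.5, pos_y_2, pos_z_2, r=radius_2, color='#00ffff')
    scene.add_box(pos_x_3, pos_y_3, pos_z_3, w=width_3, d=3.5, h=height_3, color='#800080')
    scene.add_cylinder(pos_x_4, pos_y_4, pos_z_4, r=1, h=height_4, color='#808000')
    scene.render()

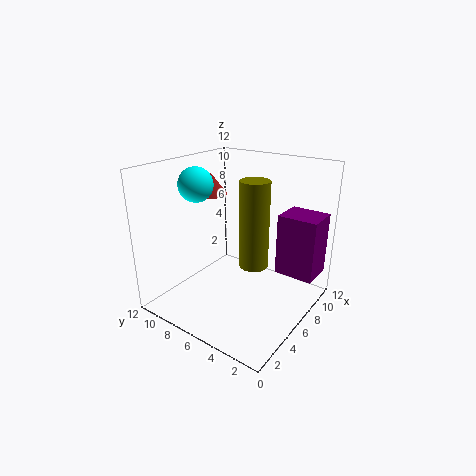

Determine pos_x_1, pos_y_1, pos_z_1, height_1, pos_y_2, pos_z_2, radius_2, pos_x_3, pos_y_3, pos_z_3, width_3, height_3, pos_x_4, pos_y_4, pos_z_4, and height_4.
pos_x_1 = 8; pos_y_1 = 10.5; pos_z_1 = 8.5; height_1 = 2; pos_y_2 = 10; pos_z_2 = 10; radius_2 = 1.5; pos_x_3 = 9; pos_y_3 = 0.5; pos_z_3 = 2; width_3 = 3; height_3 = 5.5; pos_x_4 = 3; pos_y_4 = 2.5; pos_z_4 = 6; height_4 = 6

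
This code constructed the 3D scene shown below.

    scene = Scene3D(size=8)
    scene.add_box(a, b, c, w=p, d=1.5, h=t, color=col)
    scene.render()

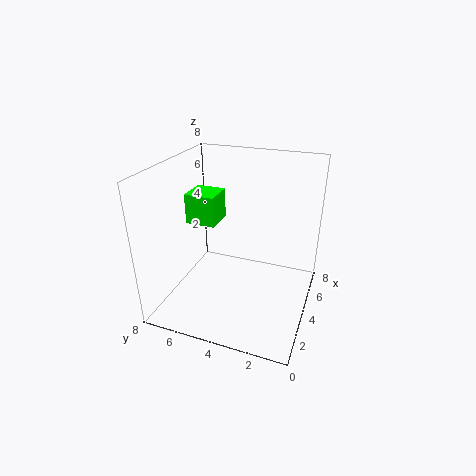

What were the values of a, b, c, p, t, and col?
a = 2, b = 4.5, c = 5.5, p = 1.5, t = 1.5, col = 'lime'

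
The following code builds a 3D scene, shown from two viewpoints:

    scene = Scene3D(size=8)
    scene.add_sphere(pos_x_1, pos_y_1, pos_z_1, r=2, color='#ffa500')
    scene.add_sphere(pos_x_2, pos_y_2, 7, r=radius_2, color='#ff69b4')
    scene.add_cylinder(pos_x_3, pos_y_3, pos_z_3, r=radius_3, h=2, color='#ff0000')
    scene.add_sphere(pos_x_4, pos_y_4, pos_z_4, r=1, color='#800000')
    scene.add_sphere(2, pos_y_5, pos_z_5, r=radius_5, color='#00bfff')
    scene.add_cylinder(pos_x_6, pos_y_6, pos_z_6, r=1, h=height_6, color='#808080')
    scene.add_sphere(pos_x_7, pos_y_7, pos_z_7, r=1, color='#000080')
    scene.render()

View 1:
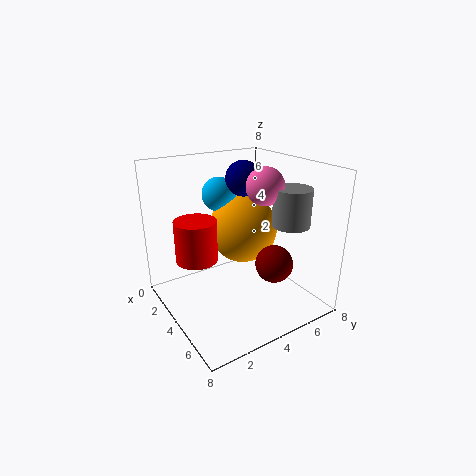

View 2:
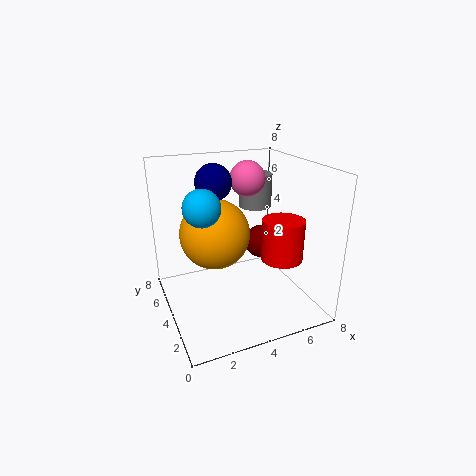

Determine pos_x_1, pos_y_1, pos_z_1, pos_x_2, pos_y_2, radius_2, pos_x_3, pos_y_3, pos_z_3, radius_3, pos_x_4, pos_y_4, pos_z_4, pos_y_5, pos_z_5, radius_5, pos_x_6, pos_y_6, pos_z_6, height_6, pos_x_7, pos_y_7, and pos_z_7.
pos_x_1 = 3; pos_y_1 = 5; pos_z_1 = 4; pos_x_2 = 5; pos_y_2 = 5; radius_2 = 1; pos_x_3 = 5; pos_y_3 = 1; pos_z_3 = 4; radius_3 = 1; pos_x_4 = 6; pos_y_4 = 5; pos_z_4 = 3; pos_y_5 = 4; pos_z_5 = 6; radius_5 = 1; pos_x_6 = 6; pos_y_6 = 6; pos_z_6 = 5; height_6 = 2; pos_x_7 = 3; pos_y_7 = 5; pos_z_7 = 7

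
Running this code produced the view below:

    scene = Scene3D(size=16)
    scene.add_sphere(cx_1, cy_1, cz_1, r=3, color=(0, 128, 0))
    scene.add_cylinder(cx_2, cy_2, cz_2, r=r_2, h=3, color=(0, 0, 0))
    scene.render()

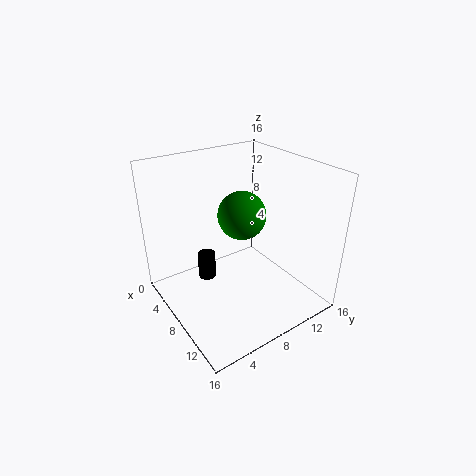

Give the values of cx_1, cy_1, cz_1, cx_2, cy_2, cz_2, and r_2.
cx_1 = 4.5, cy_1 = 11, cz_1 = 8.5, cx_2 = 6, cy_2 = 5, cz_2 = 3, r_2 = 1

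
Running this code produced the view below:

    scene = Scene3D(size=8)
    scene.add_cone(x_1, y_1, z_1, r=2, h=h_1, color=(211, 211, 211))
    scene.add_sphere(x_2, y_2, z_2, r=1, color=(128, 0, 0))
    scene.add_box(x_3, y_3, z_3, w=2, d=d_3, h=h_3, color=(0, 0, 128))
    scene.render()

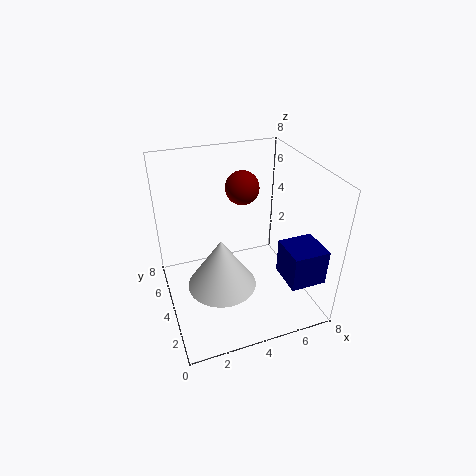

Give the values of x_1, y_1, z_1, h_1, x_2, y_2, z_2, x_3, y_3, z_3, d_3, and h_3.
x_1 = 3; y_1 = 4; z_1 = 1; h_1 = 3; x_2 = 5; y_2 = 6; z_2 = 6; x_3 = 6; y_3 = 1; z_3 = 2; d_3 = 2; h_3 = 2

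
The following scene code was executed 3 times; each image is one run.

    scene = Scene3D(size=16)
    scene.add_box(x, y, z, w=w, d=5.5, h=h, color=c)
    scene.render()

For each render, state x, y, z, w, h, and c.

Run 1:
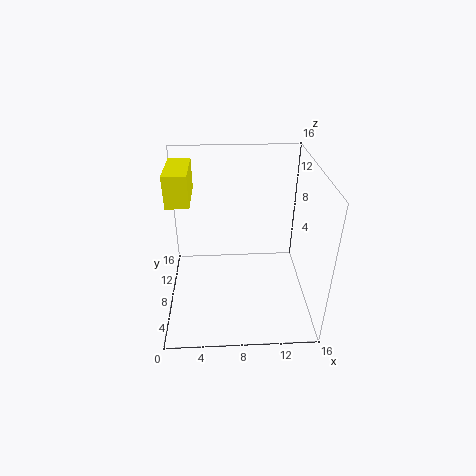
x = 0.5, y = 7.5, z = 12, w = 2.5, h = 3.5, c = 'yellow'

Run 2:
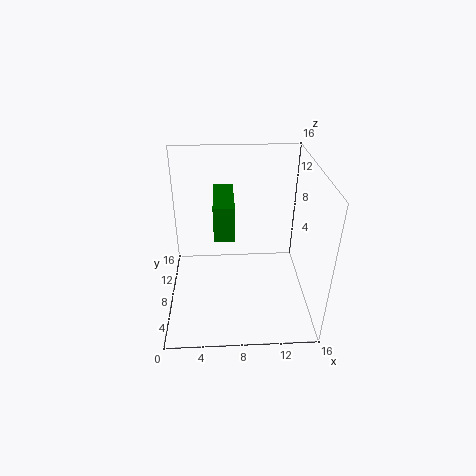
x = 5.5, y = 3.5, z = 10.5, w = 2, h = 3.5, c = 'green'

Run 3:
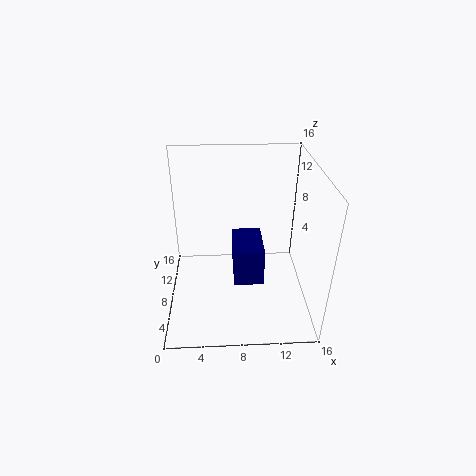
x = 7.5, y = 7, z = 2, w = 3.5, h = 4.5, c = 'navy'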